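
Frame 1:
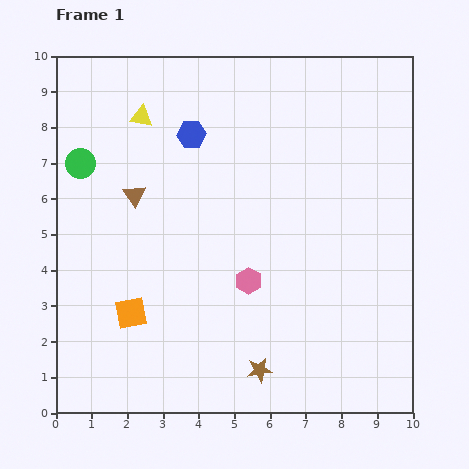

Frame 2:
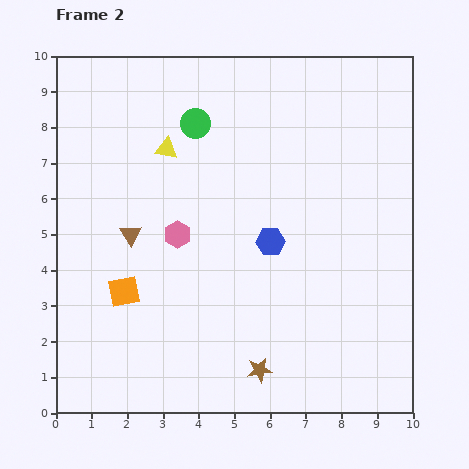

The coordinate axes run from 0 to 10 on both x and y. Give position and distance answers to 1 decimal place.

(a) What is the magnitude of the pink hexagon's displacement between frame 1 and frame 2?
2.4

The pink hexagon moved from (5.4, 3.7) to (3.4, 5.0), a distance of √(2.0² + 1.3²) ≈ 2.4.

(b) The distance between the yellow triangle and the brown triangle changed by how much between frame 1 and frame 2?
+0.4

Distance in frame 1: 2.2. Distance in frame 2: 2.6.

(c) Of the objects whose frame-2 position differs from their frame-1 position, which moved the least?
the orange square

(moved 0.6)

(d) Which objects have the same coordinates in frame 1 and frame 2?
the brown star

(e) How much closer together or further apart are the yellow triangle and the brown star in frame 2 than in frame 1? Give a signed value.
-1.1

Distance in frame 1: 7.8. Distance in frame 2: 6.7.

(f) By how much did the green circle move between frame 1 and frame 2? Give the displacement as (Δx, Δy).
(3.2, 1.1)

The green circle was at (0.7, 7.0) in frame 1 and (3.9, 8.1) in frame 2.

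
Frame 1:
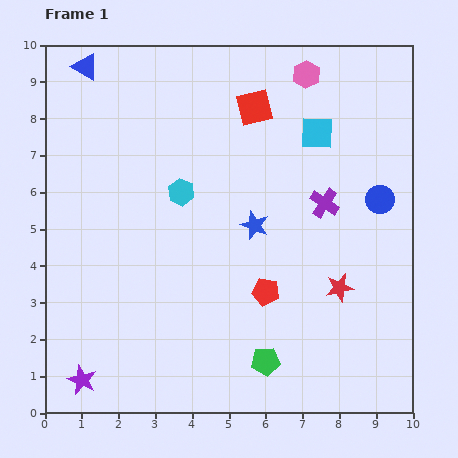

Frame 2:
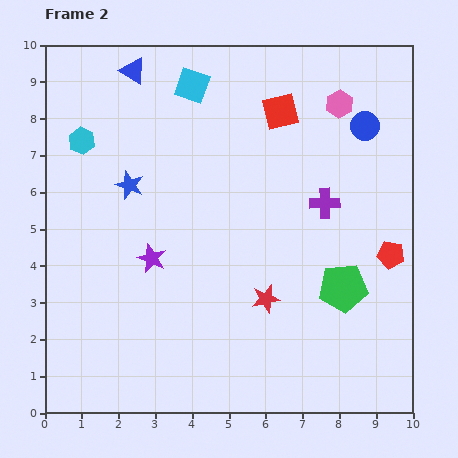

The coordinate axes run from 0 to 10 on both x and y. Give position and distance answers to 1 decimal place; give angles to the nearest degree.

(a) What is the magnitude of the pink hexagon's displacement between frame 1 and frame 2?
1.2

The pink hexagon moved from (7.1, 9.2) to (8.0, 8.4), a distance of √(0.9² + 0.8²) ≈ 1.2.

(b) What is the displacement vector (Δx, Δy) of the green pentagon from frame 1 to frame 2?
(2.1, 2.0)

The green pentagon was at (6.0, 1.4) in frame 1 and (8.1, 3.4) in frame 2.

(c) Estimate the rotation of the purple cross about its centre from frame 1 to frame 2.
34° counter-clockwise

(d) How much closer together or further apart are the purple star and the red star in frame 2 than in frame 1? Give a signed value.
-4.1

Distance in frame 1: 7.4. Distance in frame 2: 3.3.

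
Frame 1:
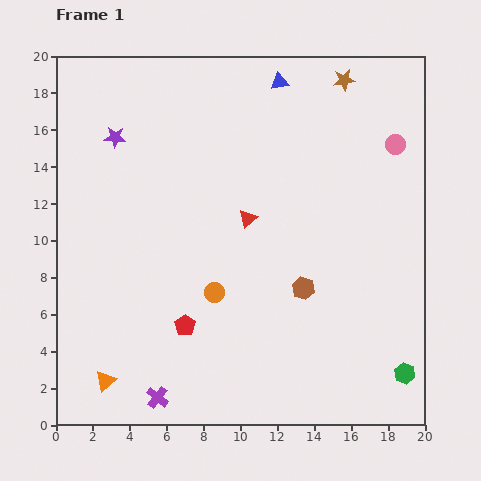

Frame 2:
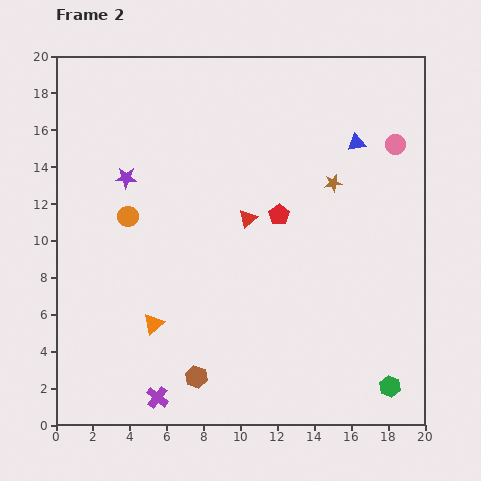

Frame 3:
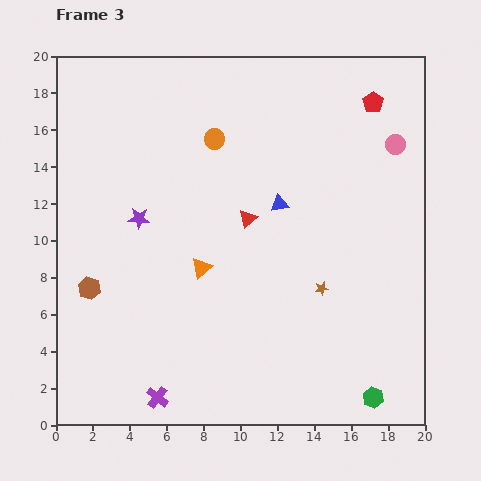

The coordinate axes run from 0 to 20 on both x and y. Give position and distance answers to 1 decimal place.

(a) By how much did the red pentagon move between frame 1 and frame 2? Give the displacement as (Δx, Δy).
(5.1, 6.0)

The red pentagon was at (7.0, 5.4) in frame 1 and (12.1, 11.4) in frame 2.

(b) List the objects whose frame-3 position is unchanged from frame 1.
the red triangle, the pink circle, the purple cross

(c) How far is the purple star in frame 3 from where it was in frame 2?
2.3

The purple star moved from (3.8, 13.4) to (4.5, 11.2), a distance of √(0.7² + 2.2²) ≈ 2.3.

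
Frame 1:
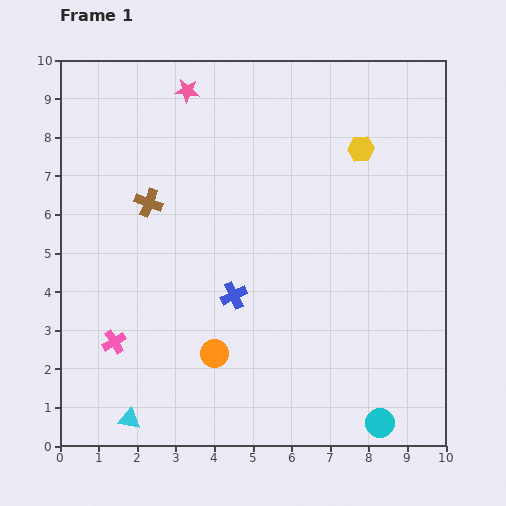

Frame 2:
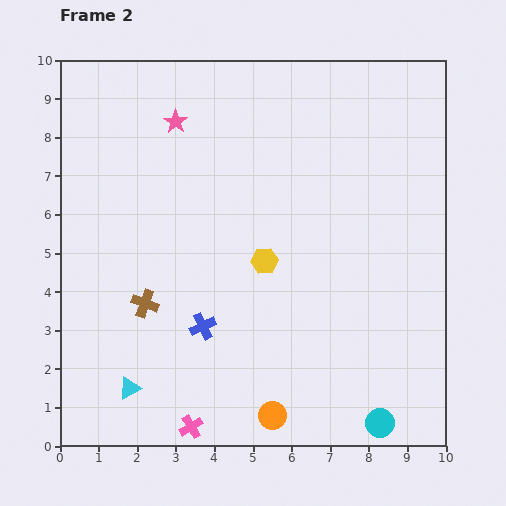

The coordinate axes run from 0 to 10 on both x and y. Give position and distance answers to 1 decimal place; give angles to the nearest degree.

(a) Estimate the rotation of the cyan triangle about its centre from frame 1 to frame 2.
41° counter-clockwise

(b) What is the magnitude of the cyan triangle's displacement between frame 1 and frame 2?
0.8

The cyan triangle moved from (1.8, 0.7) to (1.8, 1.5), a distance of √(0.0² + 0.8²) ≈ 0.8.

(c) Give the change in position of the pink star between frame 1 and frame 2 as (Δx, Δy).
(-0.3, -0.8)

The pink star was at (3.3, 9.2) in frame 1 and (3.0, 8.4) in frame 2.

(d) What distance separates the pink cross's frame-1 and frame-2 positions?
3.0

The pink cross moved from (1.4, 2.7) to (3.4, 0.5), a distance of √(2.0² + 2.2²) ≈ 3.0.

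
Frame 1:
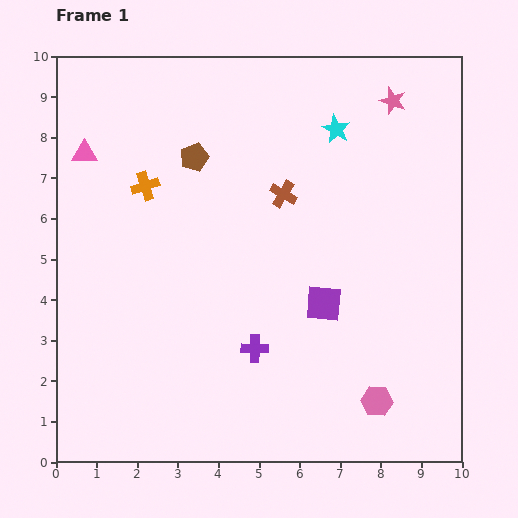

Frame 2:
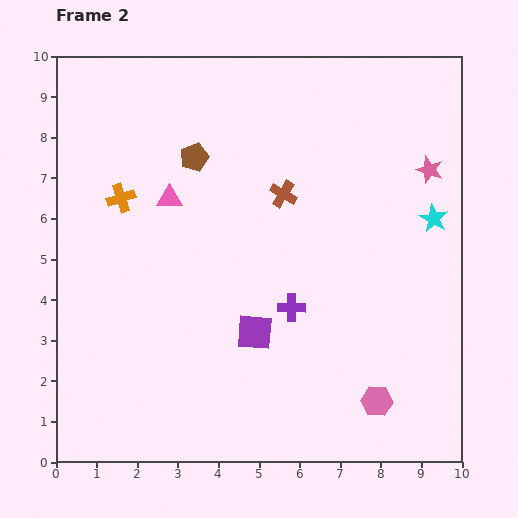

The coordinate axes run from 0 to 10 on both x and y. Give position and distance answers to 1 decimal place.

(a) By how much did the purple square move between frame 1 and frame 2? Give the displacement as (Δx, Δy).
(-1.7, -0.7)

The purple square was at (6.6, 3.9) in frame 1 and (4.9, 3.2) in frame 2.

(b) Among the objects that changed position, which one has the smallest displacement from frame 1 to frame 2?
the orange cross

(moved 0.7)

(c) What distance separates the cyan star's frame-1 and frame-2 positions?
3.3

The cyan star moved from (6.9, 8.2) to (9.3, 6.0), a distance of √(2.4² + 2.2²) ≈ 3.3.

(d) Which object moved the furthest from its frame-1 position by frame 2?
the cyan star

(moved 3.3; next 2.4)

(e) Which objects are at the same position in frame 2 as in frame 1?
the pink hexagon, the brown cross, the brown pentagon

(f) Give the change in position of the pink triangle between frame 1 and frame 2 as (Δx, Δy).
(2.1, -1.1)

The pink triangle was at (0.7, 7.6) in frame 1 and (2.8, 6.5) in frame 2.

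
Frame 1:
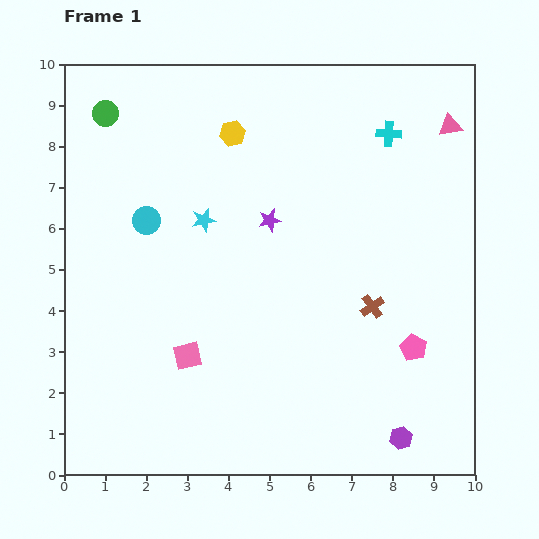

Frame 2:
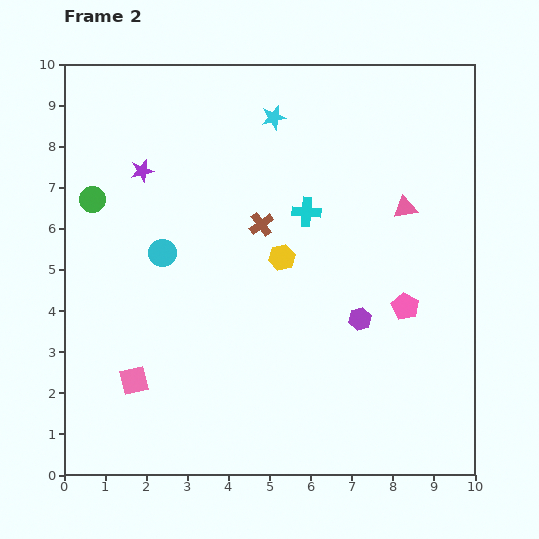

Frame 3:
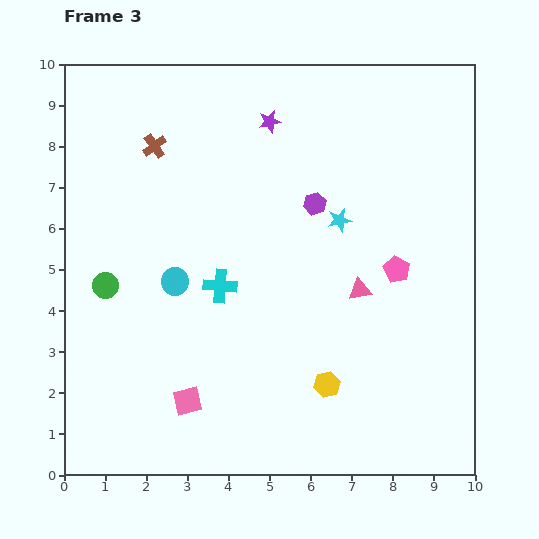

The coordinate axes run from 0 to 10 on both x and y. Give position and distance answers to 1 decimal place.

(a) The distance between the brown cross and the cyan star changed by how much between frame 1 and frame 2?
-2.0

Distance in frame 1: 4.6. Distance in frame 2: 2.6.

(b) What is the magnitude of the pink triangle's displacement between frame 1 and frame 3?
4.6

The pink triangle moved from (9.4, 8.5) to (7.2, 4.5), a distance of √(2.2² + 4.0²) ≈ 4.6.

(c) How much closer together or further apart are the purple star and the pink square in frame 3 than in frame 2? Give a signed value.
+2.0

Distance in frame 2: 5.1. Distance in frame 3: 7.1.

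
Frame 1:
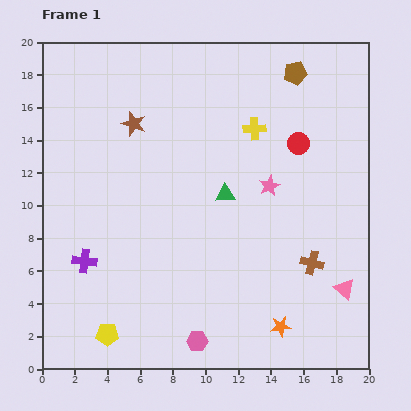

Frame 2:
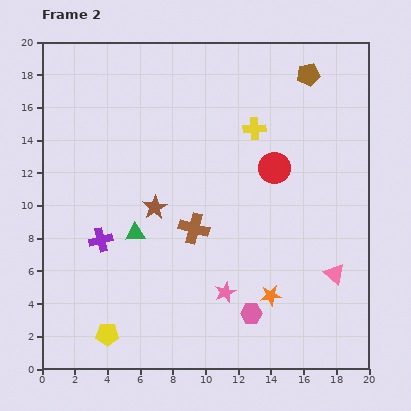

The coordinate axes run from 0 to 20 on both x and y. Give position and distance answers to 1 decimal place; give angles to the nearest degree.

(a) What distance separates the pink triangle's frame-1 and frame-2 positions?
1.1

The pink triangle moved from (18.5, 4.9) to (17.9, 5.8), a distance of √(0.6² + 0.9²) ≈ 1.1.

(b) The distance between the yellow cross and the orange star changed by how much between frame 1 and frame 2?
-2.0

Distance in frame 1: 12.2. Distance in frame 2: 10.2.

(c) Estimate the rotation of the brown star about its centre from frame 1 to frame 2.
23° clockwise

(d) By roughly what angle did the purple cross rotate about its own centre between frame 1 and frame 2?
21° counter-clockwise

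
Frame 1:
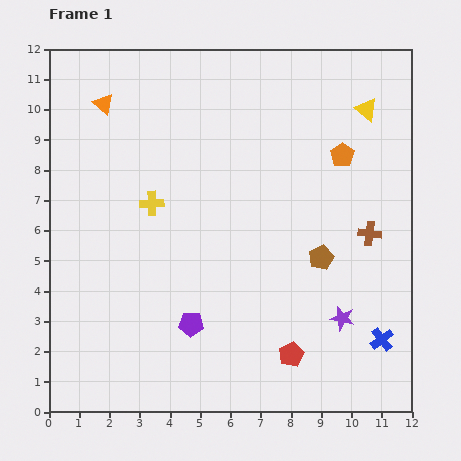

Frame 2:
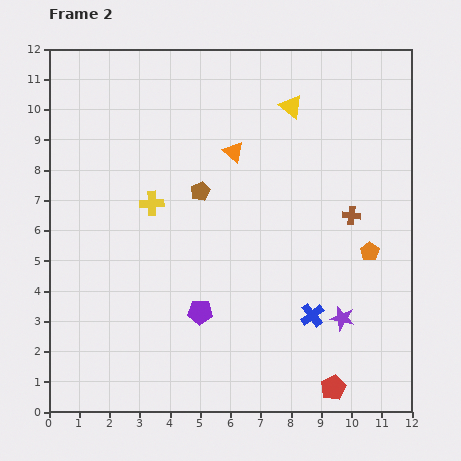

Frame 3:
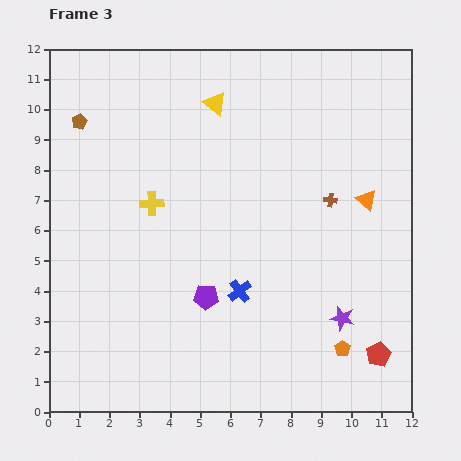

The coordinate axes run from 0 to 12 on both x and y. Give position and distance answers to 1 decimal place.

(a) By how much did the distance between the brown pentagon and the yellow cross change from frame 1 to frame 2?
-4.3

Distance in frame 1: 5.9. Distance in frame 2: 1.6.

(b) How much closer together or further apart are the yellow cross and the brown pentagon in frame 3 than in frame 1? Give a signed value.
-2.3

Distance in frame 1: 5.9. Distance in frame 3: 3.6.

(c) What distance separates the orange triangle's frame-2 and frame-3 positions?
4.7

The orange triangle moved from (6.1, 8.6) to (10.5, 7.0), a distance of √(4.4² + 1.6²) ≈ 4.7.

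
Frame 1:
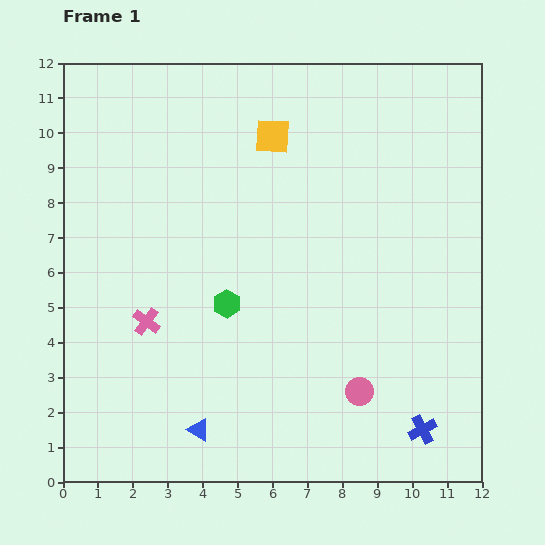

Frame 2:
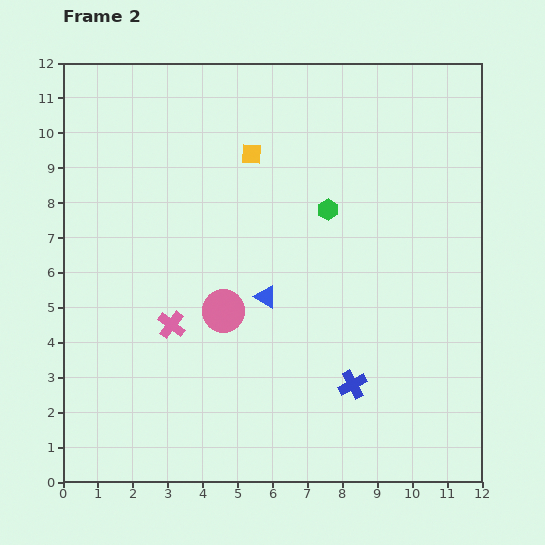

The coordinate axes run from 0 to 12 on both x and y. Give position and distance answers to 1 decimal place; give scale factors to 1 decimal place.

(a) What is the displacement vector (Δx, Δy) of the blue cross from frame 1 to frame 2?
(-2.0, 1.3)

The blue cross was at (10.3, 1.5) in frame 1 and (8.3, 2.8) in frame 2.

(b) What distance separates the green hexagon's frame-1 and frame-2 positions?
4.0

The green hexagon moved from (4.7, 5.1) to (7.6, 7.8), a distance of √(2.9² + 2.7²) ≈ 4.0.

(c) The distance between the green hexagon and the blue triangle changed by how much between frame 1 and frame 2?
-0.6

Distance in frame 1: 3.7. Distance in frame 2: 3.1.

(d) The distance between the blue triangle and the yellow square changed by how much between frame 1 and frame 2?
-4.6

Distance in frame 1: 8.7. Distance in frame 2: 4.1.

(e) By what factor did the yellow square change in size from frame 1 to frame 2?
0.6×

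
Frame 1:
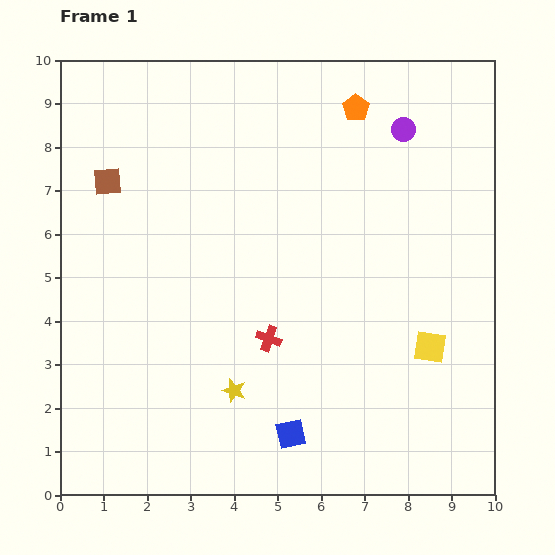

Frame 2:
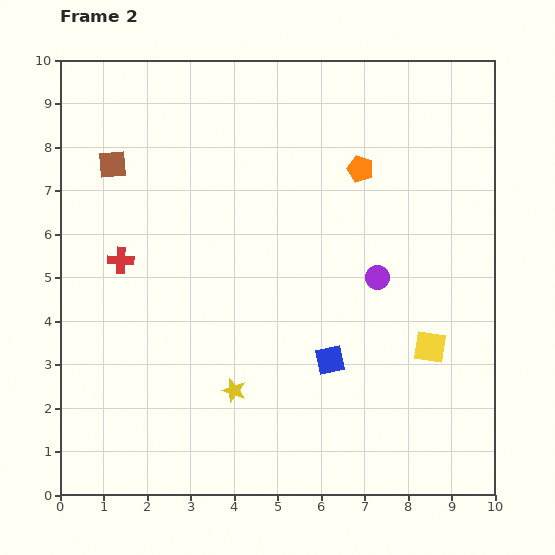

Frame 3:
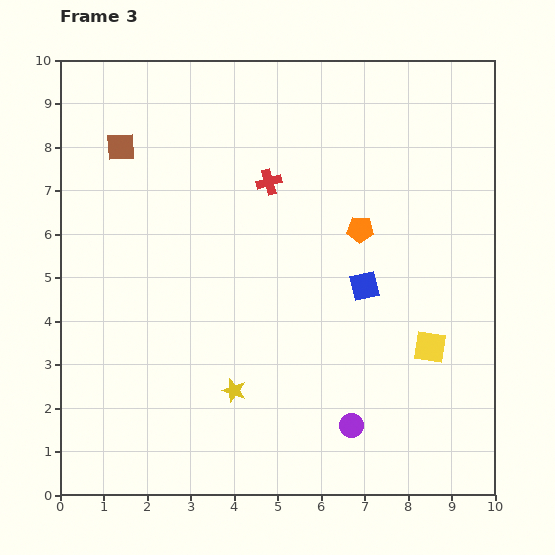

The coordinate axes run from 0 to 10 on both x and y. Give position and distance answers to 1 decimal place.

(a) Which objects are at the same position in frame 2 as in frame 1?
the yellow star, the yellow square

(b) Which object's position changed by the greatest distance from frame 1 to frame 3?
the purple circle

(moved 6.9; next 3.8)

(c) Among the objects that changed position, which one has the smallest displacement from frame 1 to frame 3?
the brown square

(moved 0.9)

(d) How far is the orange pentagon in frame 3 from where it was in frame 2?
1.4

The orange pentagon moved from (6.9, 7.5) to (6.9, 6.1), a distance of √(0.0² + 1.4²) ≈ 1.4.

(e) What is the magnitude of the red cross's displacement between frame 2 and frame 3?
3.8

The red cross moved from (1.4, 5.4) to (4.8, 7.2), a distance of √(3.4² + 1.8²) ≈ 3.8.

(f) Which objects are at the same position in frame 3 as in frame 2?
the yellow star, the yellow square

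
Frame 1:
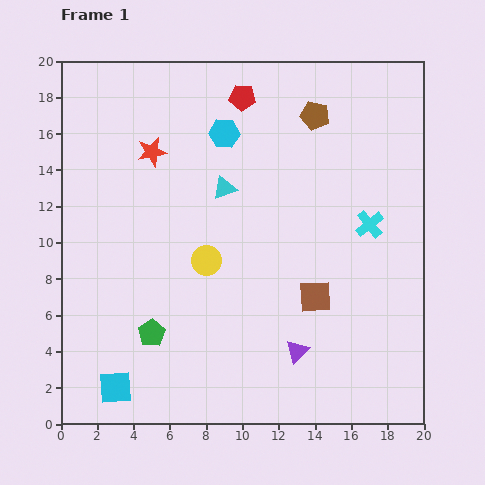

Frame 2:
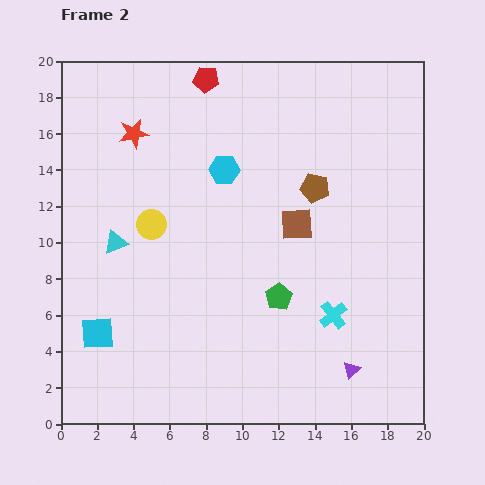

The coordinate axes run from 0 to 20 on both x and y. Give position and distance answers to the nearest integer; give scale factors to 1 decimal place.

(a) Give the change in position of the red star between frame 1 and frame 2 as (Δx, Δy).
(-1, 1)

The red star was at (5, 15) in frame 1 and (4, 16) in frame 2.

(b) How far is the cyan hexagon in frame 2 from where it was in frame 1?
2

The cyan hexagon moved from (9, 16) to (9, 14), a distance of √(0² + 2²) ≈ 2.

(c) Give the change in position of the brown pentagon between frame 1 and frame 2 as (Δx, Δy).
(0, -4)

The brown pentagon was at (14, 17) in frame 1 and (14, 13) in frame 2.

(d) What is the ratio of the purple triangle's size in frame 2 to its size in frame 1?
0.7×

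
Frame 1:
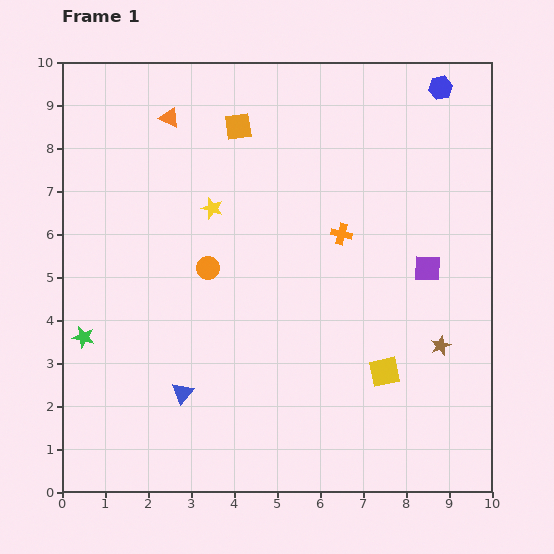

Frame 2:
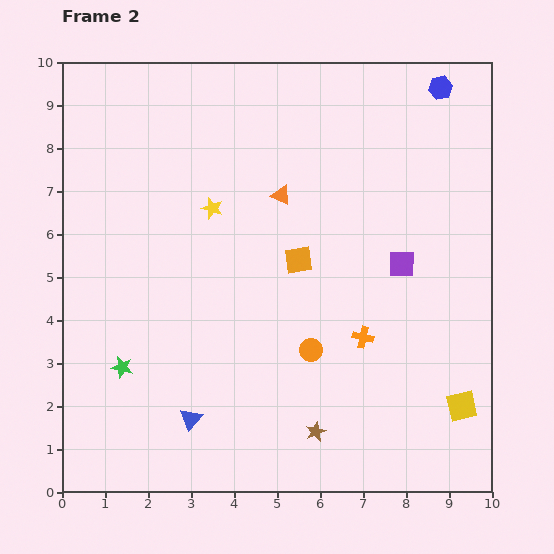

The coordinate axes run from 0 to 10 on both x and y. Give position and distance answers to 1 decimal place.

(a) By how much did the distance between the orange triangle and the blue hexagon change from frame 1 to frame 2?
-1.8

Distance in frame 1: 6.3. Distance in frame 2: 4.5.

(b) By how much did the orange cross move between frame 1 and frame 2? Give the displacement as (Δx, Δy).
(0.5, -2.4)

The orange cross was at (6.5, 6.0) in frame 1 and (7.0, 3.6) in frame 2.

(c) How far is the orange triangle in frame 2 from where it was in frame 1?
3.2

The orange triangle moved from (2.5, 8.7) to (5.1, 6.9), a distance of √(2.6² + 1.8²) ≈ 3.2.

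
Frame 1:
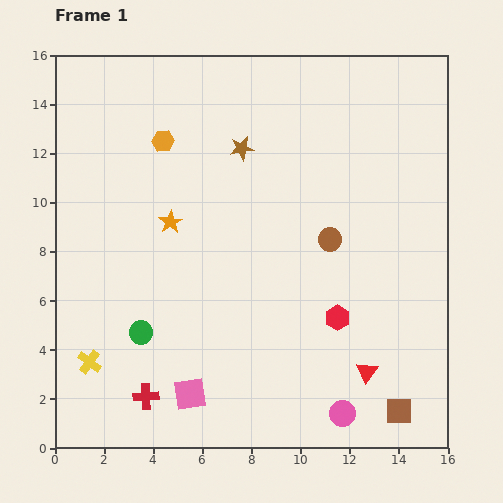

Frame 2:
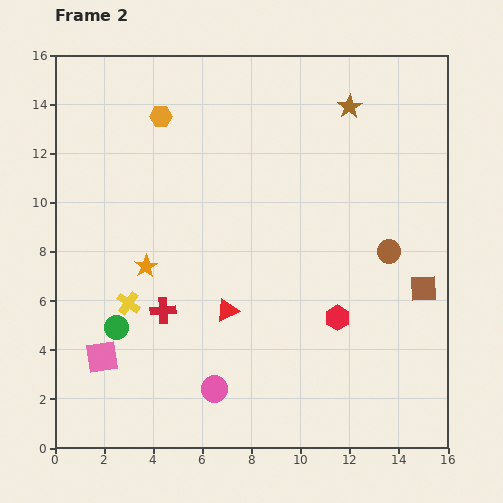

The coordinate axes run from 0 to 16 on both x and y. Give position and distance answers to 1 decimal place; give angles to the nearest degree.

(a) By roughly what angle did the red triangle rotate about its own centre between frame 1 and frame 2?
28° clockwise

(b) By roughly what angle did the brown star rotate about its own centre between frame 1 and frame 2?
25° counter-clockwise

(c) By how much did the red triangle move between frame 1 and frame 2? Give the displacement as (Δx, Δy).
(-5.7, 2.5)

The red triangle was at (12.7, 3.1) in frame 1 and (7.0, 5.6) in frame 2.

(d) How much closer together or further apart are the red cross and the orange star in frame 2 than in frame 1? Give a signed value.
-5.3

Distance in frame 1: 7.2. Distance in frame 2: 1.9.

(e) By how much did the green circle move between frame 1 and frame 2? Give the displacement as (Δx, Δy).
(-1.0, 0.2)

The green circle was at (3.5, 4.7) in frame 1 and (2.5, 4.9) in frame 2.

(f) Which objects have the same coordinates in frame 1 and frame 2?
the red hexagon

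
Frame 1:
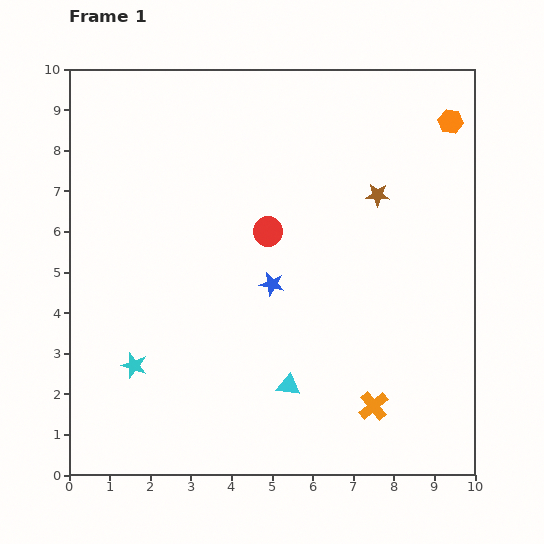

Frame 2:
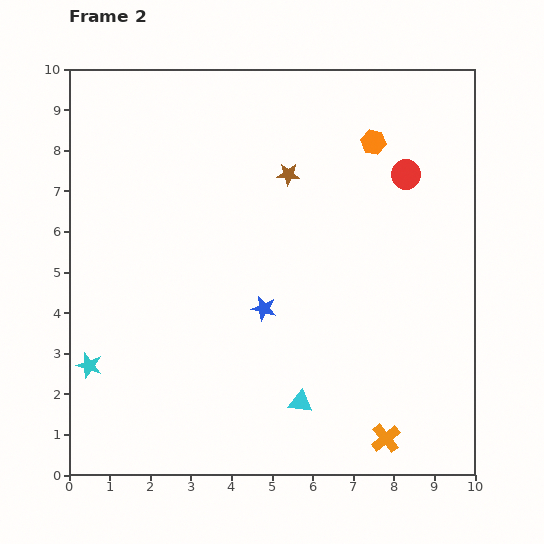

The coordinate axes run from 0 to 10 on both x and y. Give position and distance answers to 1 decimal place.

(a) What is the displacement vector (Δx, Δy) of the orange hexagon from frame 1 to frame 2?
(-1.9, -0.5)

The orange hexagon was at (9.4, 8.7) in frame 1 and (7.5, 8.2) in frame 2.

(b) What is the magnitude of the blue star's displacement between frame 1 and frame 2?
0.6

The blue star moved from (5.0, 4.7) to (4.8, 4.1), a distance of √(0.2² + 0.6²) ≈ 0.6.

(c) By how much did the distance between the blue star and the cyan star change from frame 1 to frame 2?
+0.6

Distance in frame 1: 3.9. Distance in frame 2: 4.5.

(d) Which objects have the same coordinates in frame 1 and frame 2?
none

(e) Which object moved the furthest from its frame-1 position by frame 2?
the red circle

(moved 3.7; next 2.3)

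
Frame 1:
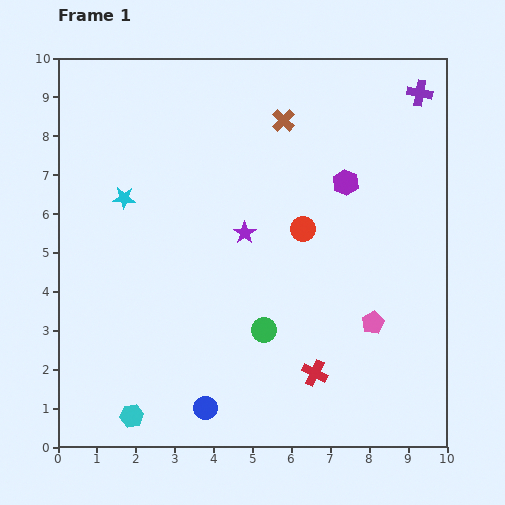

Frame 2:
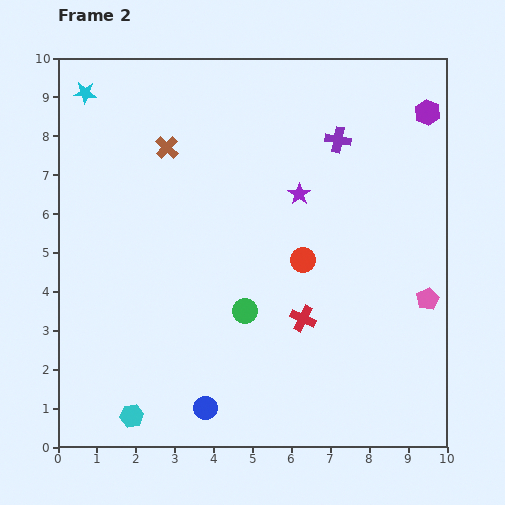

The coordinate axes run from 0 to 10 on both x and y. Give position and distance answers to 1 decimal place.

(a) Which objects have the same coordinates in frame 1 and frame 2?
the blue circle, the cyan hexagon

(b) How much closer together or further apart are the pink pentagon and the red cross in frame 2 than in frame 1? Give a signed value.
+1.2

Distance in frame 1: 2.0. Distance in frame 2: 3.2.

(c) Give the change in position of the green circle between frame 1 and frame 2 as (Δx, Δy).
(-0.5, 0.5)

The green circle was at (5.3, 3.0) in frame 1 and (4.8, 3.5) in frame 2.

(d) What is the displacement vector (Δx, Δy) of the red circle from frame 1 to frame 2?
(0.0, -0.8)

The red circle was at (6.3, 5.6) in frame 1 and (6.3, 4.8) in frame 2.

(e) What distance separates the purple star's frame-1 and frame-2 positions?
1.7

The purple star moved from (4.8, 5.5) to (6.2, 6.5), a distance of √(1.4² + 1.0²) ≈ 1.7.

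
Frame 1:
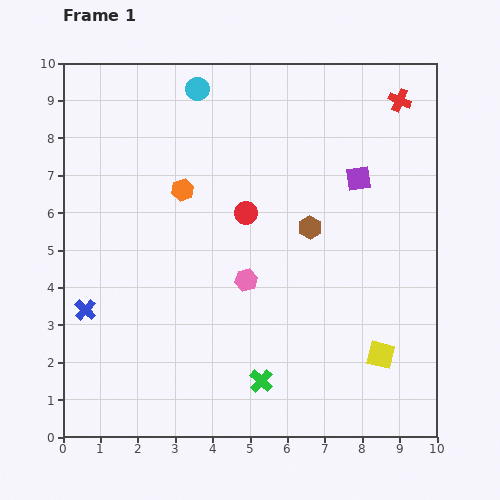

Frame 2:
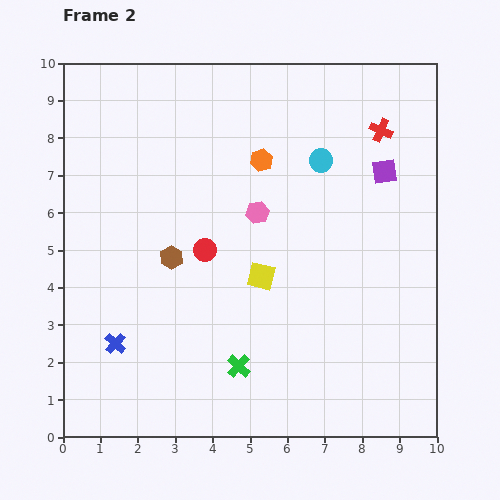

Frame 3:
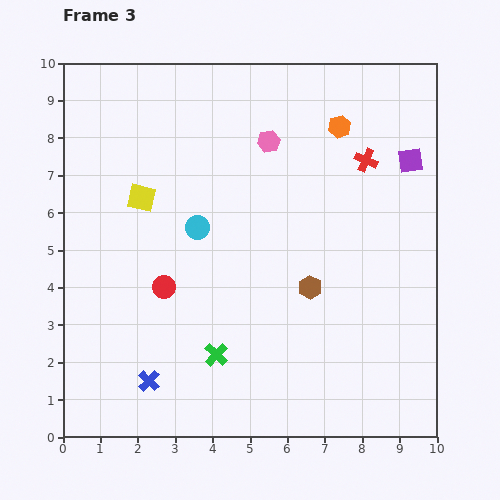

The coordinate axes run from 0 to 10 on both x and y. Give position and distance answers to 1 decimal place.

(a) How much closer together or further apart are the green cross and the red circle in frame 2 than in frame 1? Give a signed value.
-1.3

Distance in frame 1: 4.5. Distance in frame 2: 3.2.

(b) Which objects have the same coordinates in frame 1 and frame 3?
none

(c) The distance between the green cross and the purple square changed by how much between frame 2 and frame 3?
+0.9

Distance in frame 2: 6.5. Distance in frame 3: 7.4.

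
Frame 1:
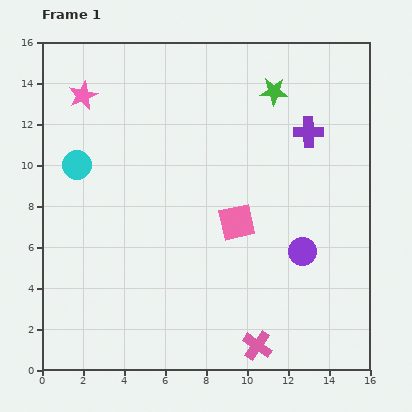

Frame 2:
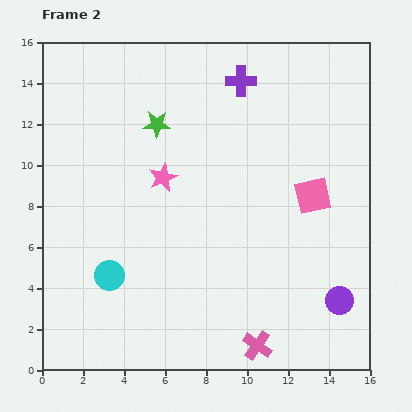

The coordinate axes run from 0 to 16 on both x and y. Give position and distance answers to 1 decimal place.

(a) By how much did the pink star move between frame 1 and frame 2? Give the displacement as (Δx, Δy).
(3.9, -4.0)

The pink star was at (2.0, 13.4) in frame 1 and (5.9, 9.4) in frame 2.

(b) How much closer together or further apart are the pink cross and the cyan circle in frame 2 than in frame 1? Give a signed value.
-4.4

Distance in frame 1: 12.4. Distance in frame 2: 8.0.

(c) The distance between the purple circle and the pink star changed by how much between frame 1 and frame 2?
-2.6

Distance in frame 1: 13.1. Distance in frame 2: 10.5.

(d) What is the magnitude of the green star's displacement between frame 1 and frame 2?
5.9

The green star moved from (11.3, 13.6) to (5.6, 12.0), a distance of √(5.7² + 1.6²) ≈ 5.9.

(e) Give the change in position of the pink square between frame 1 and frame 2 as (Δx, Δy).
(3.7, 1.3)

The pink square was at (9.5, 7.2) in frame 1 and (13.2, 8.5) in frame 2.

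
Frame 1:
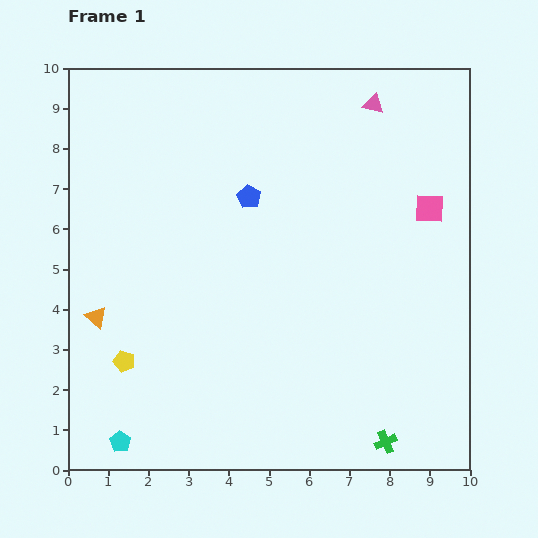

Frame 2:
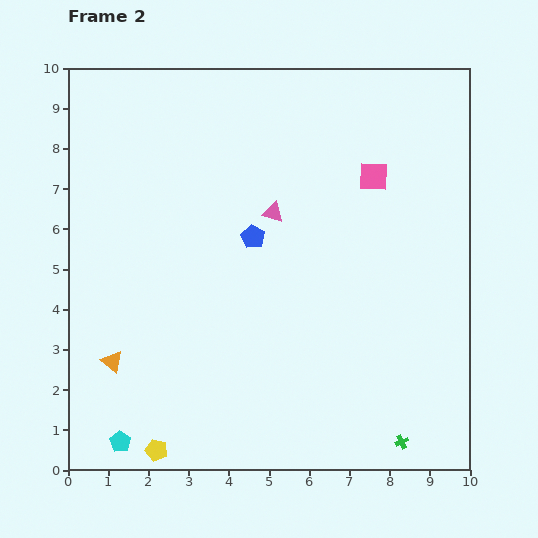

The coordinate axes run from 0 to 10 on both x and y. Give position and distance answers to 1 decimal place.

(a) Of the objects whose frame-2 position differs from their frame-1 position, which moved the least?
the green cross

(moved 0.4)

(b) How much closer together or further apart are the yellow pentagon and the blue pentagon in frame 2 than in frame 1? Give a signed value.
+0.7

Distance in frame 1: 5.1. Distance in frame 2: 5.8.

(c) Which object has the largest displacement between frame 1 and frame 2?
the pink triangle

(moved 3.7; next 2.3)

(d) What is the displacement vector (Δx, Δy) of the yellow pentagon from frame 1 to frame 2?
(0.8, -2.2)

The yellow pentagon was at (1.4, 2.7) in frame 1 and (2.2, 0.5) in frame 2.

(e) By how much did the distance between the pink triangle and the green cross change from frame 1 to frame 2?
-1.9

Distance in frame 1: 8.4. Distance in frame 2: 6.5.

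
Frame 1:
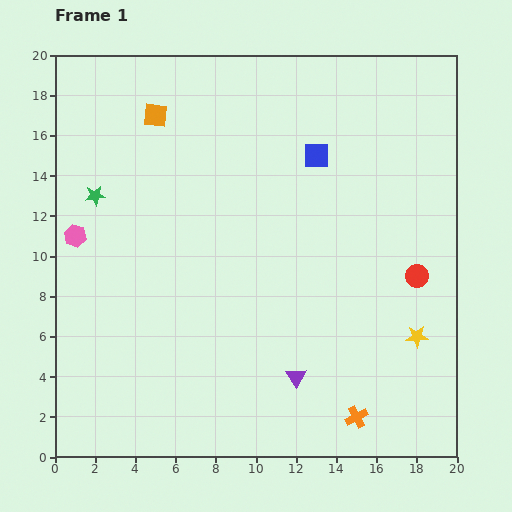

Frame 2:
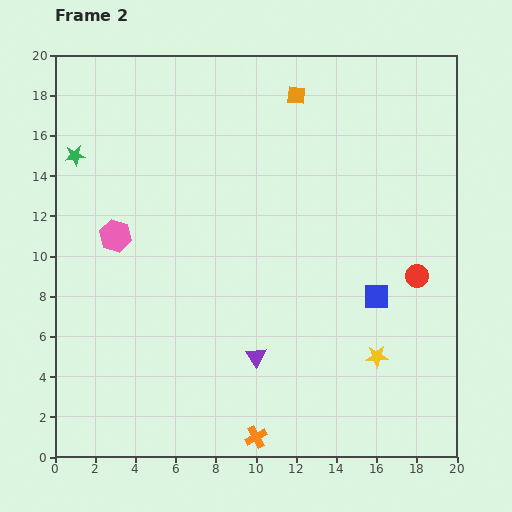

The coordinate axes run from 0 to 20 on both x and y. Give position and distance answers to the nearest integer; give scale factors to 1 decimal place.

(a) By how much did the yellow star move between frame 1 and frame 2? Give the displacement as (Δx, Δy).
(-2, -1)

The yellow star was at (18, 6) in frame 1 and (16, 5) in frame 2.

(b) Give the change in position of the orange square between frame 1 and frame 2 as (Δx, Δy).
(7, 1)

The orange square was at (5, 17) in frame 1 and (12, 18) in frame 2.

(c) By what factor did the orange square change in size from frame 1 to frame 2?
0.8×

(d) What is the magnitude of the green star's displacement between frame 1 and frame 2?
2

The green star moved from (2, 13) to (1, 15), a distance of √(1² + 2²) ≈ 2.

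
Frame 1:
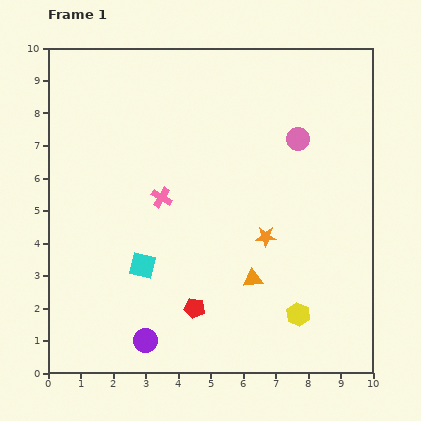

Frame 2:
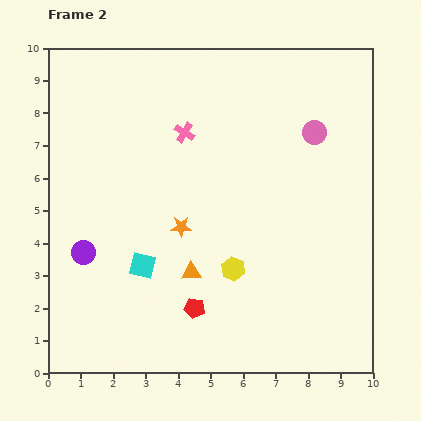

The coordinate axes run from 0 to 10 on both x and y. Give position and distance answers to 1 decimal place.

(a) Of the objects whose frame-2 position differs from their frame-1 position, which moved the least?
the pink circle

(moved 0.5)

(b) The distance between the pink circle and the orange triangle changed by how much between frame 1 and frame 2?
+1.2

Distance in frame 1: 4.5. Distance in frame 2: 5.7.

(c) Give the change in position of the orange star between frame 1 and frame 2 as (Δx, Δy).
(-2.6, 0.3)

The orange star was at (6.7, 4.2) in frame 1 and (4.1, 4.5) in frame 2.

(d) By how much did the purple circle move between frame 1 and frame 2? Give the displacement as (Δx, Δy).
(-1.9, 2.7)

The purple circle was at (3.0, 1.0) in frame 1 and (1.1, 3.7) in frame 2.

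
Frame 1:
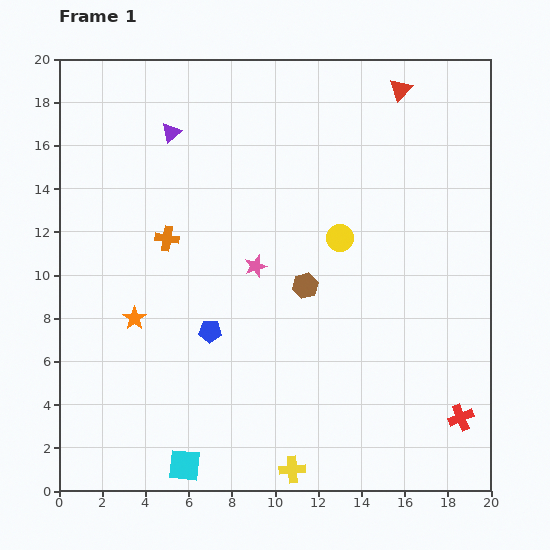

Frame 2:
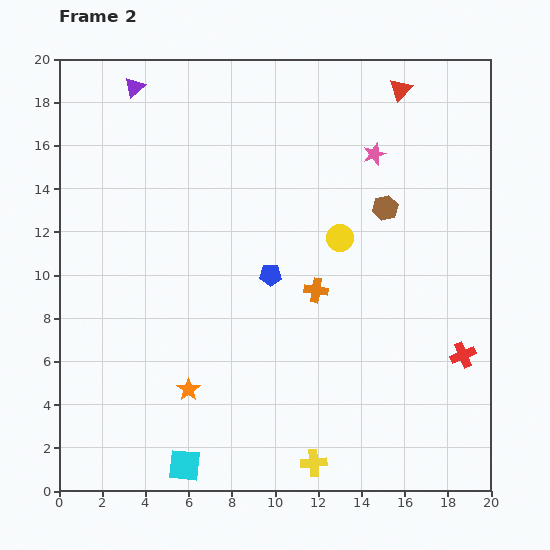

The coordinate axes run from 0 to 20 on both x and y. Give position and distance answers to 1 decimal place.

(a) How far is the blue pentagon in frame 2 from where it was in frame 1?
3.8

The blue pentagon moved from (7.0, 7.4) to (9.8, 10.0), a distance of √(2.8² + 2.6²) ≈ 3.8.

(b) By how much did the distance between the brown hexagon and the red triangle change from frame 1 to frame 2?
-4.6

Distance in frame 1: 10.1. Distance in frame 2: 5.5.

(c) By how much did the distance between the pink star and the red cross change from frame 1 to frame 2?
-1.6

Distance in frame 1: 11.8. Distance in frame 2: 10.2.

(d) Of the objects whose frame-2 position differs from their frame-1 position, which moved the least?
the yellow cross

(moved 1.0)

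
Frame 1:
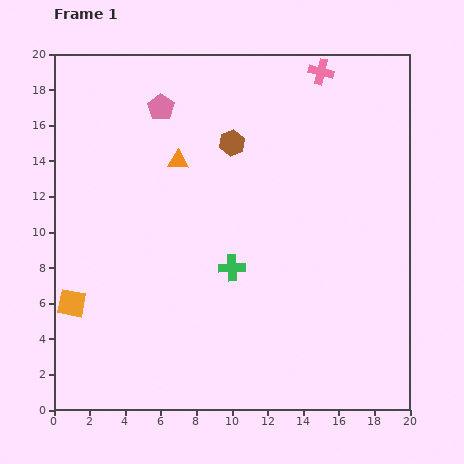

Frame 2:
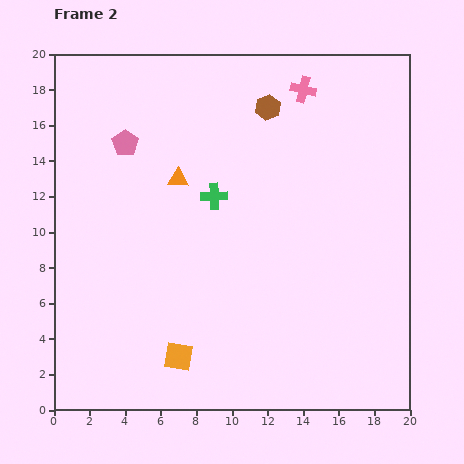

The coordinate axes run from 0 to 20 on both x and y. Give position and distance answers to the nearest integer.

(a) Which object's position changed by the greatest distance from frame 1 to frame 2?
the orange square

(moved 7; next 4)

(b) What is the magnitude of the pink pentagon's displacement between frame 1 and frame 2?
3

The pink pentagon moved from (6, 17) to (4, 15), a distance of √(2² + 2²) ≈ 3.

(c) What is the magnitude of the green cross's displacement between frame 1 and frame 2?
4

The green cross moved from (10, 8) to (9, 12), a distance of √(1² + 4²) ≈ 4.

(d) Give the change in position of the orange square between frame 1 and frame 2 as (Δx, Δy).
(6, -3)

The orange square was at (1, 6) in frame 1 and (7, 3) in frame 2.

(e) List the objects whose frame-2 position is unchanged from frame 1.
none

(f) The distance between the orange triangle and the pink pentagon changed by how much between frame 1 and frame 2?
+1

Distance in frame 1: 3. Distance in frame 2: 4.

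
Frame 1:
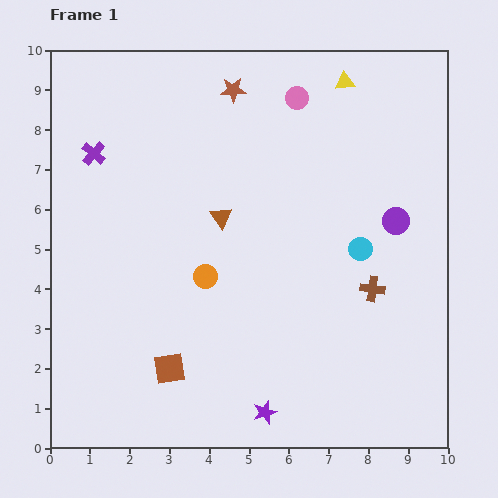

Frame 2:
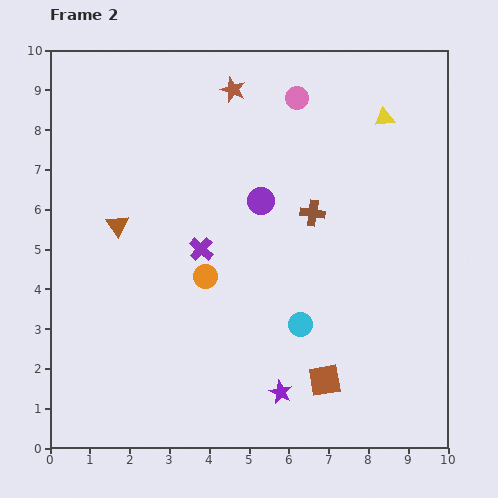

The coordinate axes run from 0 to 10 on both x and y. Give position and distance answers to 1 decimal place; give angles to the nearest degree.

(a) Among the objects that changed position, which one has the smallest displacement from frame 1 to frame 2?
the purple star

(moved 0.6)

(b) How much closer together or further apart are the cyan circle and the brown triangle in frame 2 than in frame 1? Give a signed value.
+1.6

Distance in frame 1: 3.6. Distance in frame 2: 5.2.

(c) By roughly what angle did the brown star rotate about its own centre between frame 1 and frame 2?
22° clockwise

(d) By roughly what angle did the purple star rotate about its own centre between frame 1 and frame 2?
27° counter-clockwise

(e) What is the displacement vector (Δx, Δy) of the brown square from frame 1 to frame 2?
(3.9, -0.3)

The brown square was at (3.0, 2.0) in frame 1 and (6.9, 1.7) in frame 2.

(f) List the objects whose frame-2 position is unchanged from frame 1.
the orange circle, the pink circle, the brown star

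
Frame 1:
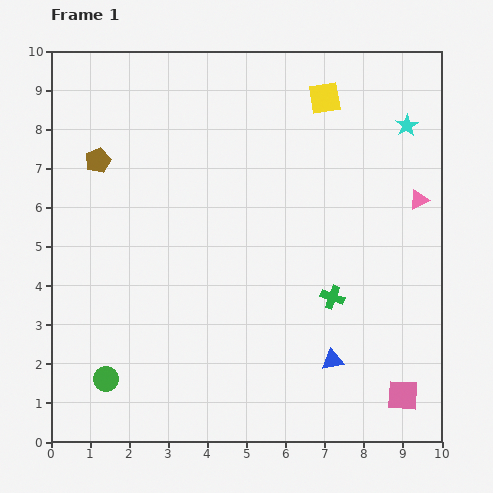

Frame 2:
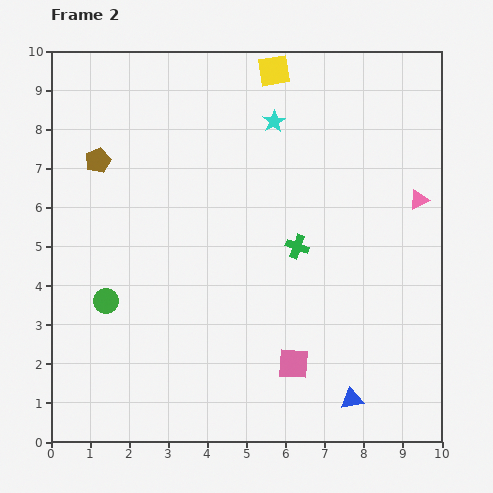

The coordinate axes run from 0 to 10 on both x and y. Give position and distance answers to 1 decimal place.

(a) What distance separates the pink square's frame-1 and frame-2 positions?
2.9

The pink square moved from (9.0, 1.2) to (6.2, 2.0), a distance of √(2.8² + 0.8²) ≈ 2.9.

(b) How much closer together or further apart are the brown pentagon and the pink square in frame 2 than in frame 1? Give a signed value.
-2.6

Distance in frame 1: 9.8. Distance in frame 2: 7.2.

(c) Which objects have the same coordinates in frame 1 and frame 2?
the pink triangle, the brown pentagon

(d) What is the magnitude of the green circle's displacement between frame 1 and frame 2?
2.0

The green circle moved from (1.4, 1.6) to (1.4, 3.6), a distance of √(0.0² + 2.0²) ≈ 2.0.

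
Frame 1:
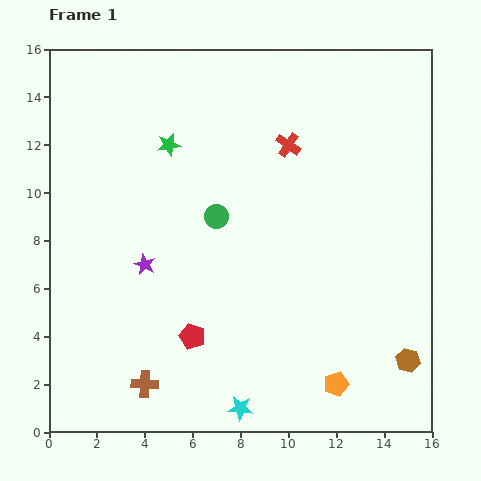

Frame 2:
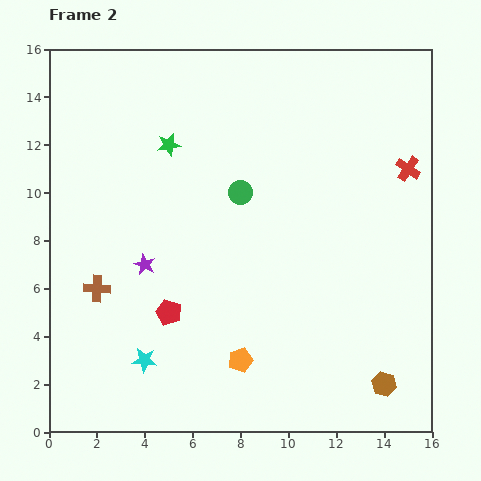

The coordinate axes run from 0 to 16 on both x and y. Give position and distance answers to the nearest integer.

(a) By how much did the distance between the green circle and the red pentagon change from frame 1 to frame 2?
+1

Distance in frame 1: 5. Distance in frame 2: 6.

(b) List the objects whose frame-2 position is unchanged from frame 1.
the green star, the purple star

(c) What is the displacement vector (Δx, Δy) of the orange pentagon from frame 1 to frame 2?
(-4, 1)

The orange pentagon was at (12, 2) in frame 1 and (8, 3) in frame 2.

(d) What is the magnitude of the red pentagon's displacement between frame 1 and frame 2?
1

The red pentagon moved from (6, 4) to (5, 5), a distance of √(1² + 1²) ≈ 1.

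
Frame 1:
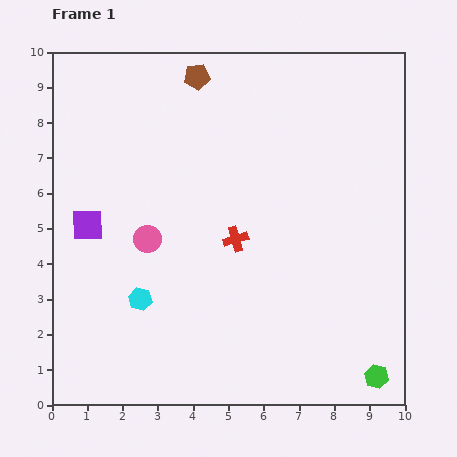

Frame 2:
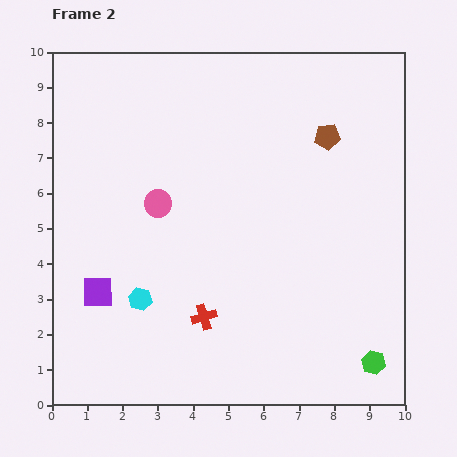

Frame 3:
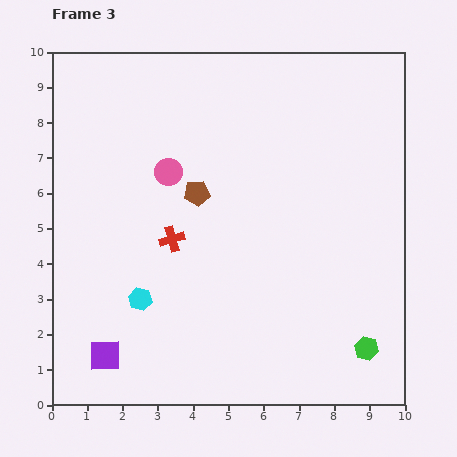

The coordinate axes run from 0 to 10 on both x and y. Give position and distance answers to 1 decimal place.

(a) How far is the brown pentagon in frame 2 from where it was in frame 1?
4.1

The brown pentagon moved from (4.1, 9.3) to (7.8, 7.6), a distance of √(3.7² + 1.7²) ≈ 4.1.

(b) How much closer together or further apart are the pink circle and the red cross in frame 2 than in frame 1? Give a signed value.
+1.0

Distance in frame 1: 2.5. Distance in frame 2: 3.5.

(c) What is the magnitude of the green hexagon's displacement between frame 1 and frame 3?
0.9

The green hexagon moved from (9.2, 0.8) to (8.9, 1.6), a distance of √(0.3² + 0.8²) ≈ 0.9.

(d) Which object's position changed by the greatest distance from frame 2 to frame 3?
the brown pentagon

(moved 4.0; next 2.4)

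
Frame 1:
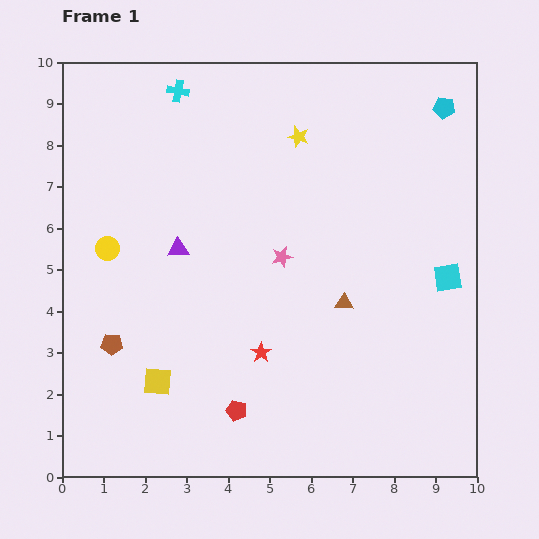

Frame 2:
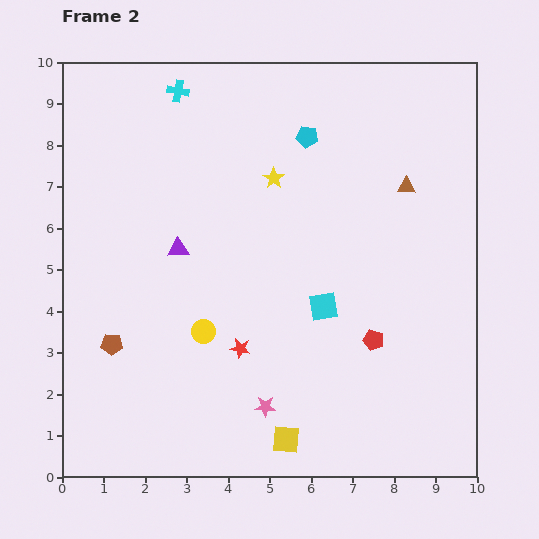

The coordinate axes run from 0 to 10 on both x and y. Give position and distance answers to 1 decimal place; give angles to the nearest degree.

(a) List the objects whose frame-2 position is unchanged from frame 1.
the cyan cross, the purple triangle, the brown pentagon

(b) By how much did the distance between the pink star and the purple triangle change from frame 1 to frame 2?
+1.8

Distance in frame 1: 2.5. Distance in frame 2: 4.3.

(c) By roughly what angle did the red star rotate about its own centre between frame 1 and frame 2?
26° counter-clockwise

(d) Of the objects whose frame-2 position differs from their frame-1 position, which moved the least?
the red star

(moved 0.5)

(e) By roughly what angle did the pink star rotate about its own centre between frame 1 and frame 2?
15° clockwise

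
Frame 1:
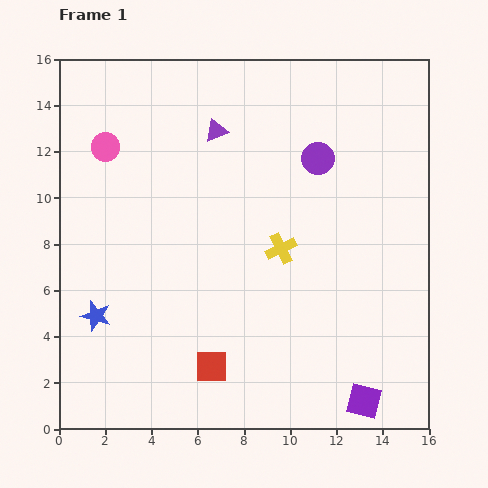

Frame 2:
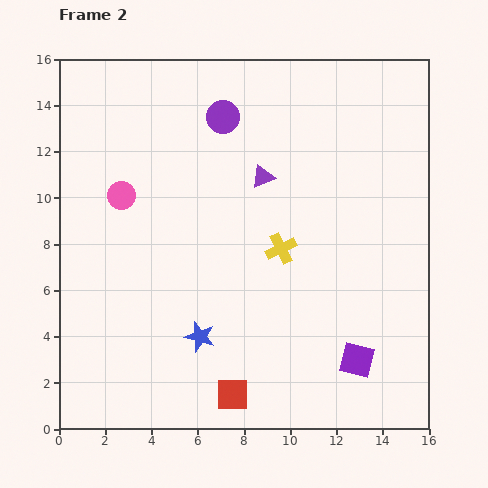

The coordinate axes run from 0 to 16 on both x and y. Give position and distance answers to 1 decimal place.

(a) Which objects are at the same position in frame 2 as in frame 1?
the yellow cross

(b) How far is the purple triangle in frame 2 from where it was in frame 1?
2.8

The purple triangle moved from (6.8, 12.9) to (8.8, 10.9), a distance of √(2.0² + 2.0²) ≈ 2.8.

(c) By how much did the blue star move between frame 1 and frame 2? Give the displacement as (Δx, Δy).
(4.5, -0.9)

The blue star was at (1.6, 4.9) in frame 1 and (6.1, 4.0) in frame 2.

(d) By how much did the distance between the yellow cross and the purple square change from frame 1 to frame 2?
-1.7

Distance in frame 1: 7.5. Distance in frame 2: 5.8.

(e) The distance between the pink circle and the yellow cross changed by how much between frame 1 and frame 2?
-1.5

Distance in frame 1: 8.8. Distance in frame 2: 7.3.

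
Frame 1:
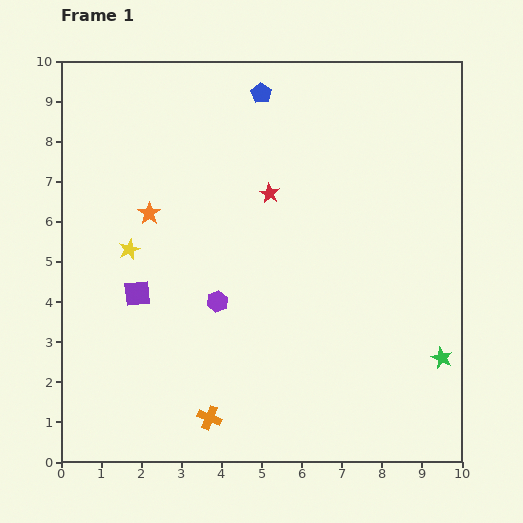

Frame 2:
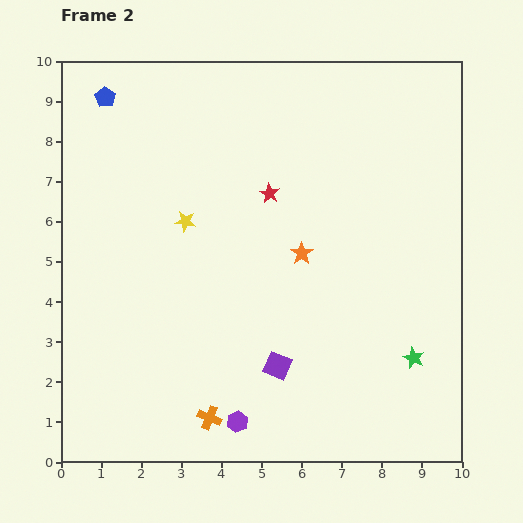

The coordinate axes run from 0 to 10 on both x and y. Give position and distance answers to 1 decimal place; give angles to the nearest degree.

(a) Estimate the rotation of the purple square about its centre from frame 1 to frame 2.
28° clockwise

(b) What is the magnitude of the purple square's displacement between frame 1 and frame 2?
3.9

The purple square moved from (1.9, 4.2) to (5.4, 2.4), a distance of √(3.5² + 1.8²) ≈ 3.9.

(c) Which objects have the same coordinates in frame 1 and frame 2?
the orange cross, the red star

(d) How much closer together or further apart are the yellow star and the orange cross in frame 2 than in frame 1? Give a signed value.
+0.2

Distance in frame 1: 4.7. Distance in frame 2: 4.9.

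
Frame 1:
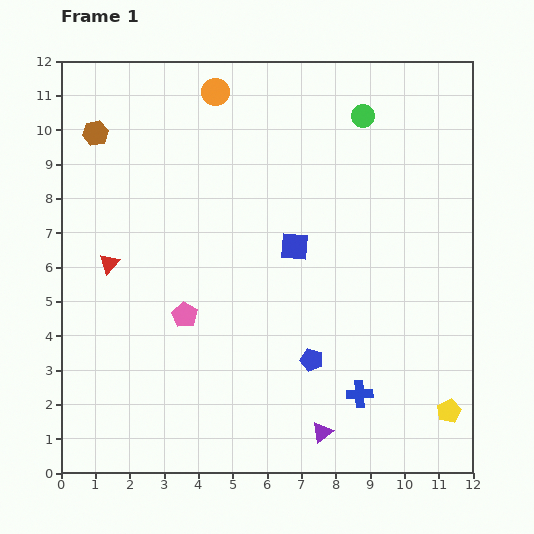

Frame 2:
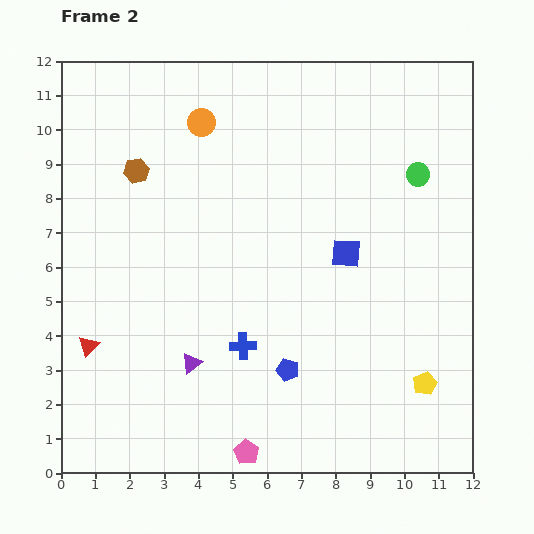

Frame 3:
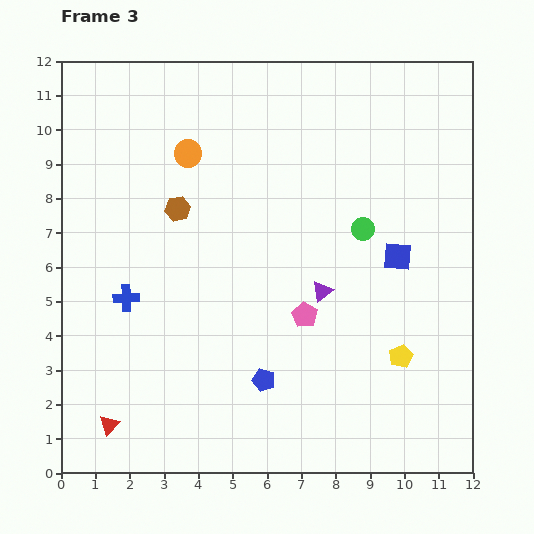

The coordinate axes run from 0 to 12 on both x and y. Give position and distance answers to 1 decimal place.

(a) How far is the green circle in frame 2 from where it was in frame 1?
2.3

The green circle moved from (8.8, 10.4) to (10.4, 8.7), a distance of √(1.6² + 1.7²) ≈ 2.3.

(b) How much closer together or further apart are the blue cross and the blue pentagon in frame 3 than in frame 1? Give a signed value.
+3.0

Distance in frame 1: 1.7. Distance in frame 3: 4.7.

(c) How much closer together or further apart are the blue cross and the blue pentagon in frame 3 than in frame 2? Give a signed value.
+3.2

Distance in frame 2: 1.5. Distance in frame 3: 4.7.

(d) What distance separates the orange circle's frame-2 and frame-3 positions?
1.0

The orange circle moved from (4.1, 10.2) to (3.7, 9.3), a distance of √(0.4² + 0.9²) ≈ 1.0.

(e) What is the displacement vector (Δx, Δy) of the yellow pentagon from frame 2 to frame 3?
(-0.7, 0.8)

The yellow pentagon was at (10.6, 2.6) in frame 2 and (9.9, 3.4) in frame 3.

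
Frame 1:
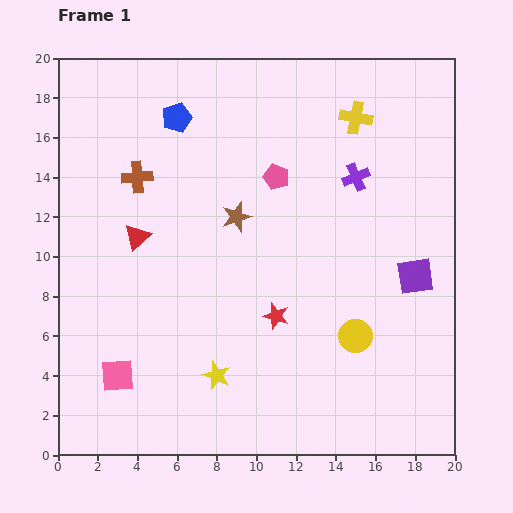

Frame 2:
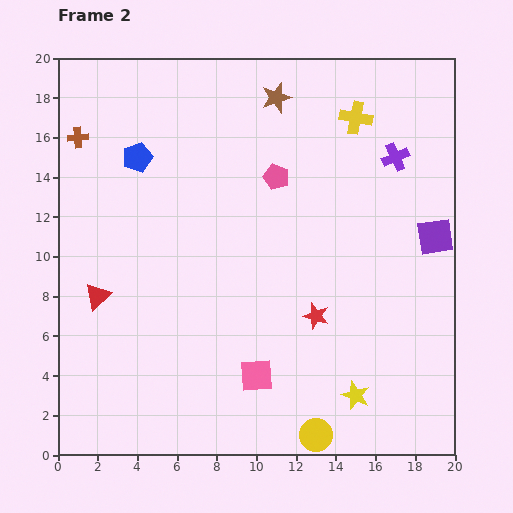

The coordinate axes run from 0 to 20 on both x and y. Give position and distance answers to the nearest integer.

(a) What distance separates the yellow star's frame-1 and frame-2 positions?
7

The yellow star moved from (8, 4) to (15, 3), a distance of √(7² + 1²) ≈ 7.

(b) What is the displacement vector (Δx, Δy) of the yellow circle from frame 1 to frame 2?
(-2, -5)

The yellow circle was at (15, 6) in frame 1 and (13, 1) in frame 2.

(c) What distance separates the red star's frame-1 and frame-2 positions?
2

The red star moved from (11, 7) to (13, 7), a distance of √(2² + 0²) ≈ 2.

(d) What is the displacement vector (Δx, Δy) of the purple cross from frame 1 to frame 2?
(2, 1)

The purple cross was at (15, 14) in frame 1 and (17, 15) in frame 2.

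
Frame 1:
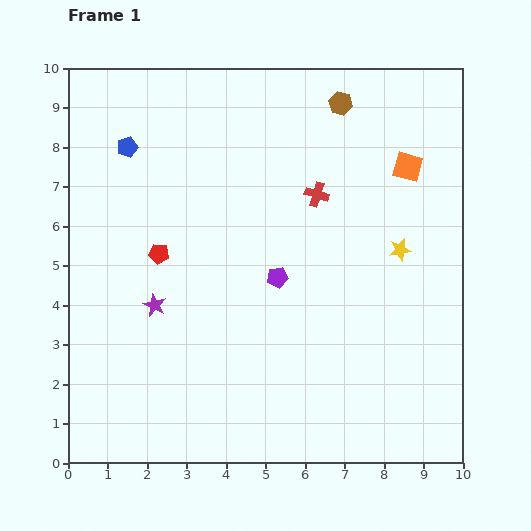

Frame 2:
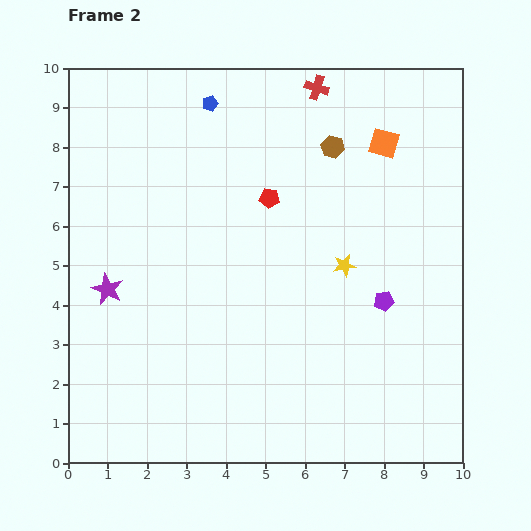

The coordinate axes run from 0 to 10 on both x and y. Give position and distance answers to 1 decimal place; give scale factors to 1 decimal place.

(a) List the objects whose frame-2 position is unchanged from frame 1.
none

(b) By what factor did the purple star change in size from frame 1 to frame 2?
1.4×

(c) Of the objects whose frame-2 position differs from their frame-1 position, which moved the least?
the orange square

(moved 0.8)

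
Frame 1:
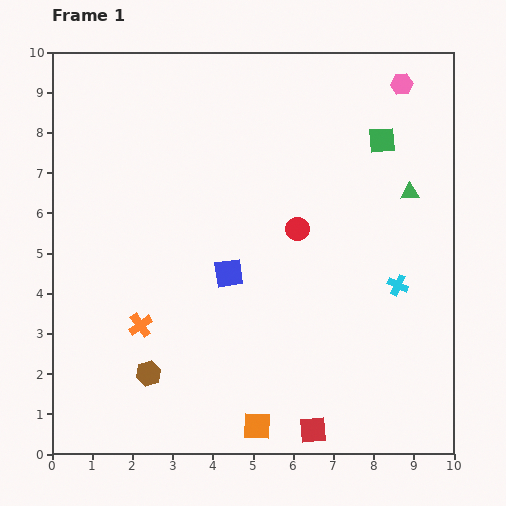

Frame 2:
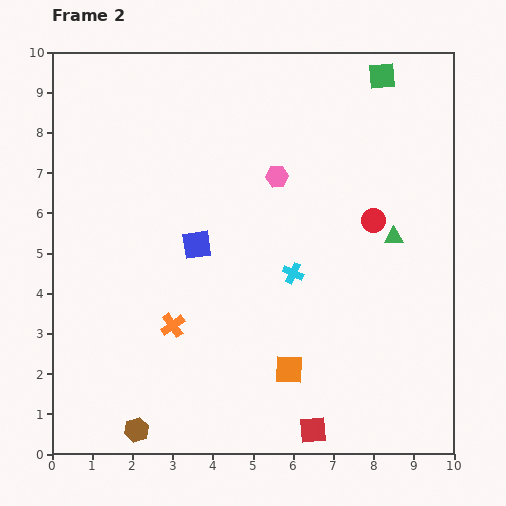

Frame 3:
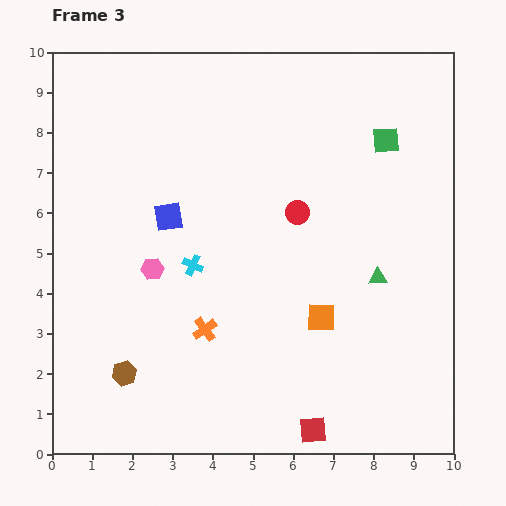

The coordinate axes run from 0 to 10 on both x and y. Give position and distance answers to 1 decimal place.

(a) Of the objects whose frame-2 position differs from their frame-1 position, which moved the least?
the orange cross

(moved 0.8)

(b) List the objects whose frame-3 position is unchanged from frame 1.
the red square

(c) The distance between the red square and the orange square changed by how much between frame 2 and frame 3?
+1.2

Distance in frame 2: 1.6. Distance in frame 3: 2.8.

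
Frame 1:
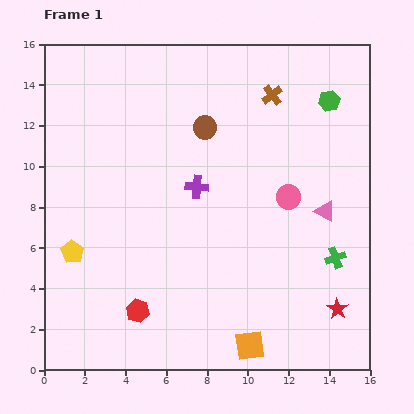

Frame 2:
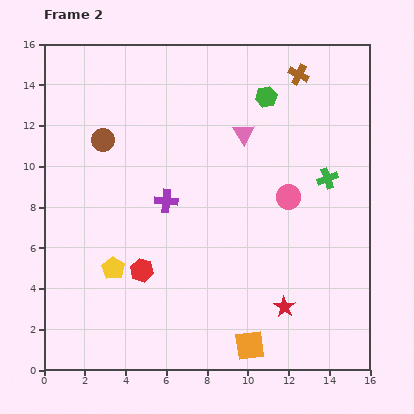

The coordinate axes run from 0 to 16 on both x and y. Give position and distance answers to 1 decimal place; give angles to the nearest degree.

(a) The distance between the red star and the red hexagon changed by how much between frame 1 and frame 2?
-2.6

Distance in frame 1: 9.8. Distance in frame 2: 7.2.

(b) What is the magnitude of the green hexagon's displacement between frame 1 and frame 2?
3.1

The green hexagon moved from (14.0, 13.2) to (10.9, 13.4), a distance of √(3.1² + 0.2²) ≈ 3.1.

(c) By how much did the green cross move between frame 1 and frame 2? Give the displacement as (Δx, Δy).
(-0.4, 3.9)

The green cross was at (14.3, 5.5) in frame 1 and (13.9, 9.4) in frame 2.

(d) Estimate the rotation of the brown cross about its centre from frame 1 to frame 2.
27° counter-clockwise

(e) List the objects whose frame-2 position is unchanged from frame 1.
the orange square, the pink circle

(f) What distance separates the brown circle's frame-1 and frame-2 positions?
5.0

The brown circle moved from (7.9, 11.9) to (2.9, 11.3), a distance of √(5.0² + 0.6²) ≈ 5.0.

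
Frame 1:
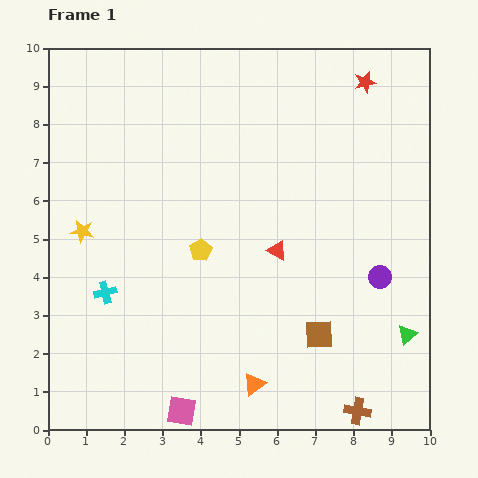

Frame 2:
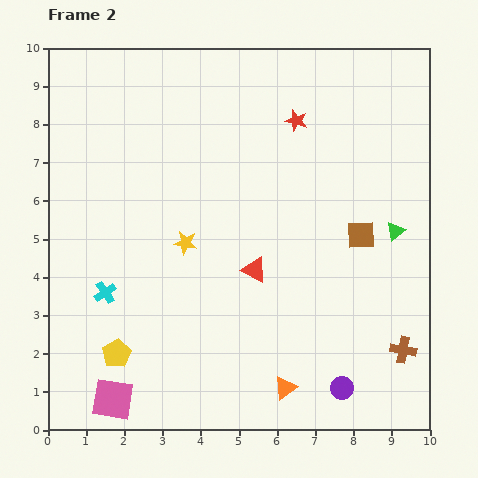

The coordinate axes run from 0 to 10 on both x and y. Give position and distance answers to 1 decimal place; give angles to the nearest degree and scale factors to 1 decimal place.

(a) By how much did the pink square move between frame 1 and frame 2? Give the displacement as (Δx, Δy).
(-1.8, 0.3)

The pink square was at (3.5, 0.5) in frame 1 and (1.7, 0.8) in frame 2.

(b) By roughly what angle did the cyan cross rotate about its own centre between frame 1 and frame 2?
20° counter-clockwise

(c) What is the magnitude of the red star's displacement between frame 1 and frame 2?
2.1

The red star moved from (8.3, 9.1) to (6.5, 8.1), a distance of √(1.8² + 1.0²) ≈ 2.1.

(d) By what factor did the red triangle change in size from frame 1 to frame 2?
1.3×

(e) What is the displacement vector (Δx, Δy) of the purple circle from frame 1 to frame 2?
(-1.0, -2.9)

The purple circle was at (8.7, 4.0) in frame 1 and (7.7, 1.1) in frame 2.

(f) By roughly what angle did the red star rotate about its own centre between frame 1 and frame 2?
30° clockwise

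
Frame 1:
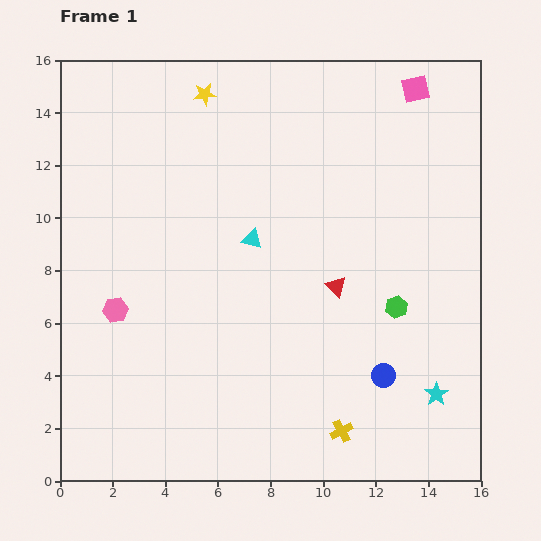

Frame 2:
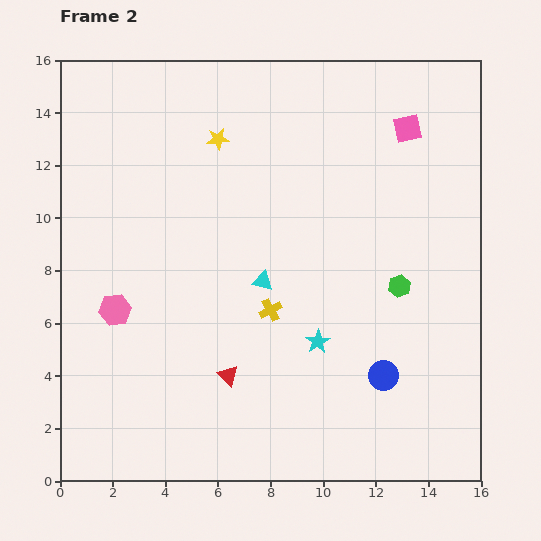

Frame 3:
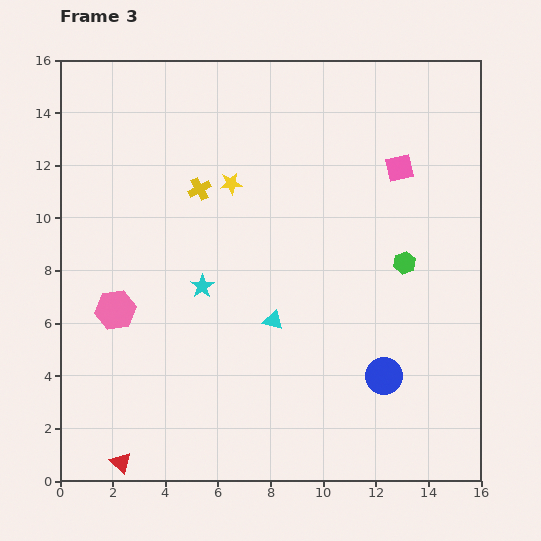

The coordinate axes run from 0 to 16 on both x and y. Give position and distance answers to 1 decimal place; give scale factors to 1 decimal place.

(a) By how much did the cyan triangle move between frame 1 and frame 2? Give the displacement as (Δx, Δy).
(0.4, -1.6)

The cyan triangle was at (7.3, 9.2) in frame 1 and (7.7, 7.6) in frame 2.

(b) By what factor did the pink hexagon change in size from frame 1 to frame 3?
1.6×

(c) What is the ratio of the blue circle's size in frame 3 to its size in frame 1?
1.5×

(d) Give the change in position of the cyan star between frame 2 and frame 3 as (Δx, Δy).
(-4.4, 2.1)

The cyan star was at (9.8, 5.3) in frame 2 and (5.4, 7.4) in frame 3.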